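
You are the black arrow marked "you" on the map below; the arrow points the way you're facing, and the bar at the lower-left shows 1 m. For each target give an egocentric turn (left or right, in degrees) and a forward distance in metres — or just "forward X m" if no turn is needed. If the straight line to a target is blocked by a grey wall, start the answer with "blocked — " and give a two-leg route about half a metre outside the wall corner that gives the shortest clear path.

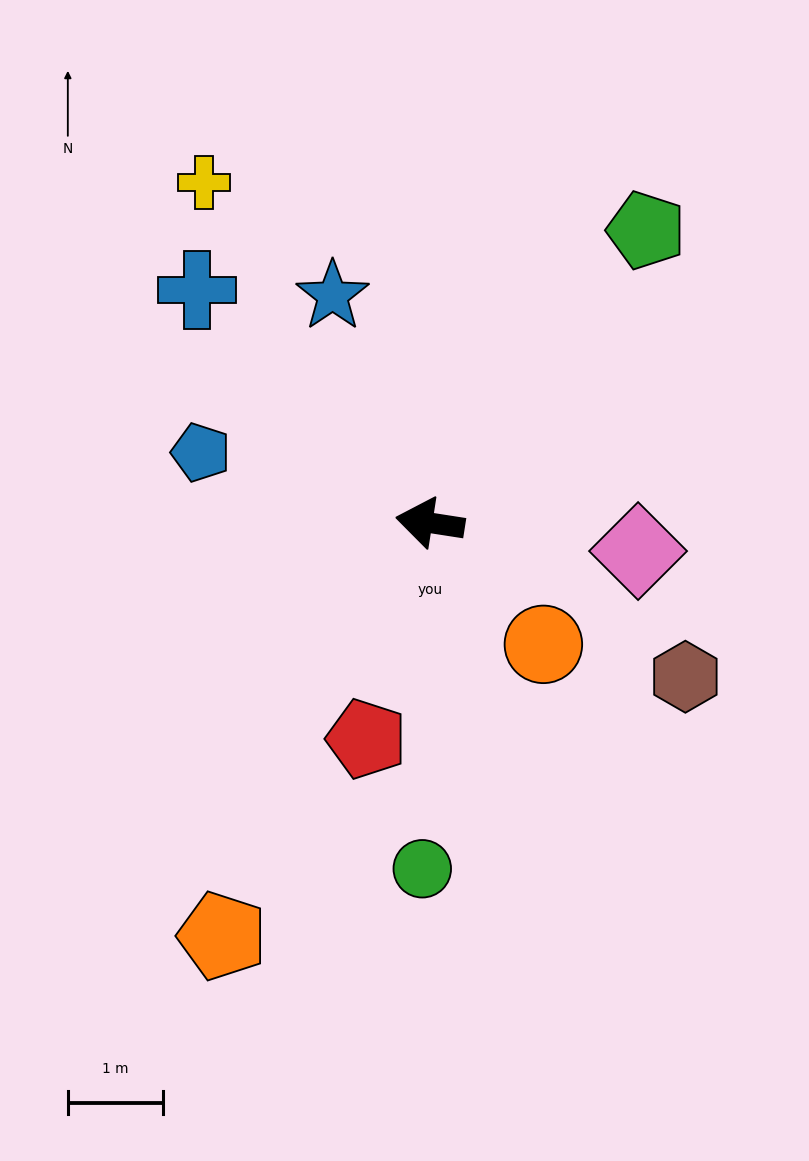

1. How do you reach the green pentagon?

turn right 118°, forward 3.8 m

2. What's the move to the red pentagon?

turn left 82°, forward 2.4 m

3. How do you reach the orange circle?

turn left 142°, forward 1.8 m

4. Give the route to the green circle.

turn left 98°, forward 3.7 m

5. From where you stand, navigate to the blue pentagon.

turn right 8°, forward 2.5 m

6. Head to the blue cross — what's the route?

turn right 36°, forward 3.5 m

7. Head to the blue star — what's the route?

turn right 58°, forward 2.6 m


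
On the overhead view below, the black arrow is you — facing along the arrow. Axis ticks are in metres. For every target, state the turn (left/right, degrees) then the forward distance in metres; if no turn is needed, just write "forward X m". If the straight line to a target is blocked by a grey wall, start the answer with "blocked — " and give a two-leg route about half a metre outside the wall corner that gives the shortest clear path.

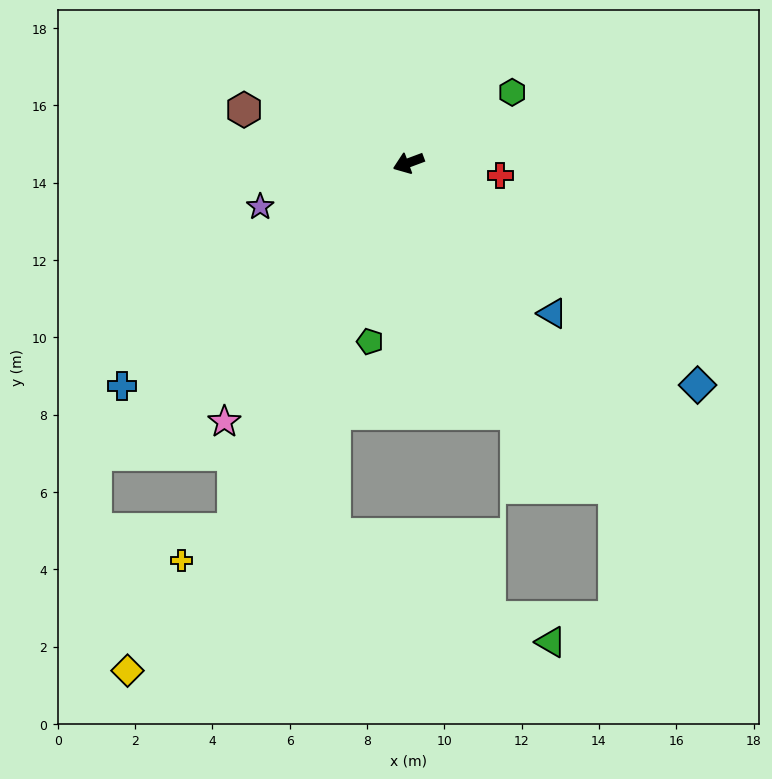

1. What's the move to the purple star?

turn right 4°, forward 4.0 m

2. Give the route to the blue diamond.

turn left 122°, forward 9.4 m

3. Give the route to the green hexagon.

turn right 166°, forward 3.2 m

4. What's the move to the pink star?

turn left 34°, forward 8.2 m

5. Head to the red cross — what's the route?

turn left 152°, forward 2.4 m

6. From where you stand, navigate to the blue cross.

turn left 17°, forward 9.4 m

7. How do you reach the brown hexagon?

turn right 38°, forward 4.5 m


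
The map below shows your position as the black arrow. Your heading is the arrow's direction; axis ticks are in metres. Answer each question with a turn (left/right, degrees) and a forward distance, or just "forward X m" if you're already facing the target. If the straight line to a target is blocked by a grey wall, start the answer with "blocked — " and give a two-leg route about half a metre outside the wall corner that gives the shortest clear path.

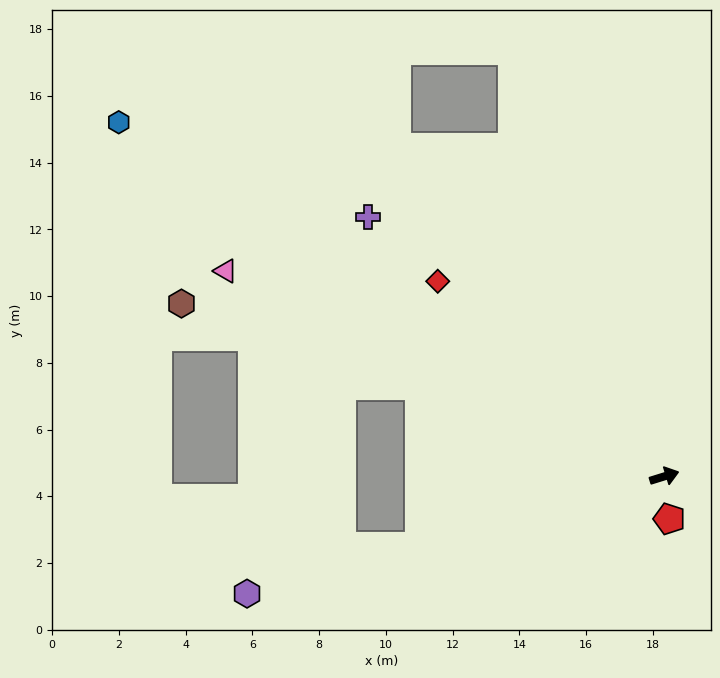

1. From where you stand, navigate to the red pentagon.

turn right 100°, forward 1.3 m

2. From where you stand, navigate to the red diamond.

turn left 122°, forward 9.0 m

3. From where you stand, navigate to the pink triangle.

turn left 138°, forward 14.5 m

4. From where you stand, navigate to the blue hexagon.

turn left 130°, forward 19.5 m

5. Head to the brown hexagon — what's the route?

turn left 143°, forward 15.4 m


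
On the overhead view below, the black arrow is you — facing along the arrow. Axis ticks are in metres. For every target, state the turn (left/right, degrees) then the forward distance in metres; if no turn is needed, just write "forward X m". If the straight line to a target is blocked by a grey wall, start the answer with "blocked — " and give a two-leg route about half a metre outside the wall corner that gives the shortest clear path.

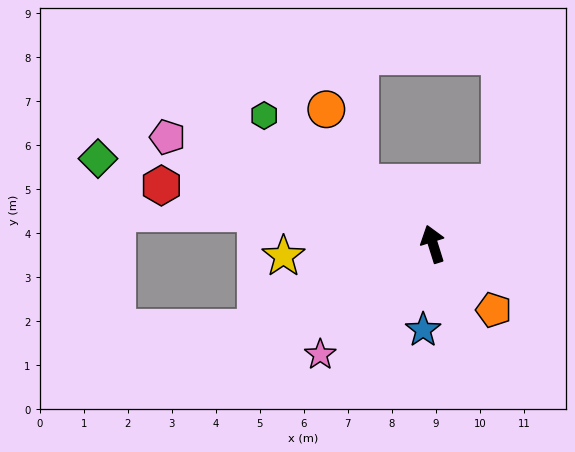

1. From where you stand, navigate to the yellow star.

turn left 77°, forward 3.4 m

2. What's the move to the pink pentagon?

turn left 51°, forward 6.5 m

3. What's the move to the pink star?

turn left 117°, forward 3.6 m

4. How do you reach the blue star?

turn left 156°, forward 2.0 m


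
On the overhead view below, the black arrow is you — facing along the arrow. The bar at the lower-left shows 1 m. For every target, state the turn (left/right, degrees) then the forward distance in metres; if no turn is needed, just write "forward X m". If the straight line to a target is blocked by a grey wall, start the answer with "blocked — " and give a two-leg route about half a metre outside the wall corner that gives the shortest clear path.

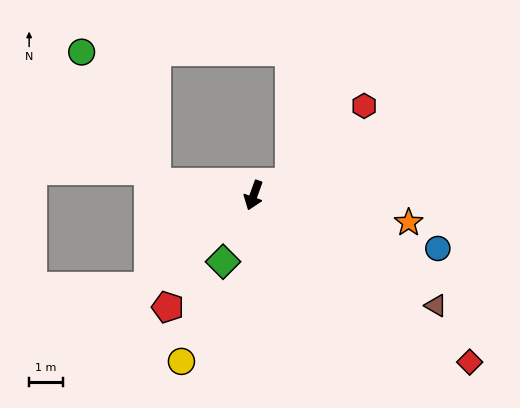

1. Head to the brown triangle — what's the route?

turn left 79°, forward 6.3 m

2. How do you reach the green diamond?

turn right 5°, forward 2.2 m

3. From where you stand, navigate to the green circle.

blocked — turn right 78°, forward 2.9 m, then turn right 52°, forward 4.4 m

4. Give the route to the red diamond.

turn left 72°, forward 8.1 m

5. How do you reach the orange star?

turn left 100°, forward 4.7 m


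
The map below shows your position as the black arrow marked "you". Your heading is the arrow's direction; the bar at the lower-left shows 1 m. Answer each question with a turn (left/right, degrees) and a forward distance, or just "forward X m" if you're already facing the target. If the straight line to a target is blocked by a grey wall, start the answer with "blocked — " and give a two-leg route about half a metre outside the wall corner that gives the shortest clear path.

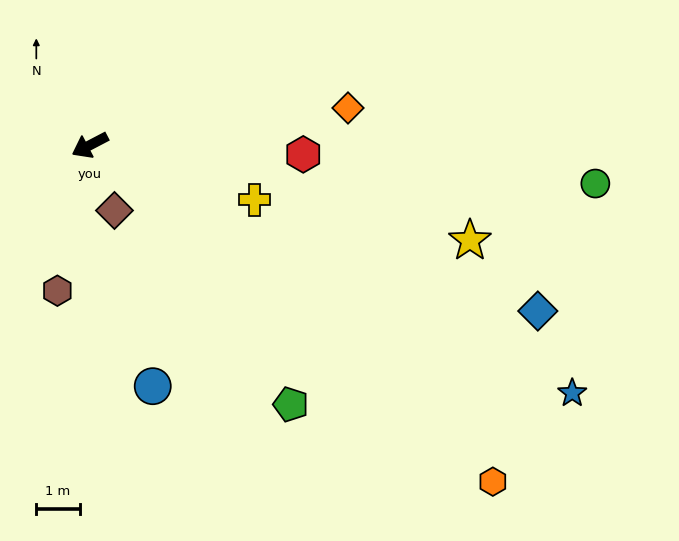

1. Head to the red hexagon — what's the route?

turn left 150°, forward 4.9 m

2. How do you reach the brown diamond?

turn left 83°, forward 1.6 m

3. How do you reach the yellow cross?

turn left 134°, forward 4.0 m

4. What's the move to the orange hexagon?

turn left 113°, forward 12.1 m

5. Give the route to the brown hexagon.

turn left 50°, forward 3.5 m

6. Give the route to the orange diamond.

turn left 161°, forward 6.0 m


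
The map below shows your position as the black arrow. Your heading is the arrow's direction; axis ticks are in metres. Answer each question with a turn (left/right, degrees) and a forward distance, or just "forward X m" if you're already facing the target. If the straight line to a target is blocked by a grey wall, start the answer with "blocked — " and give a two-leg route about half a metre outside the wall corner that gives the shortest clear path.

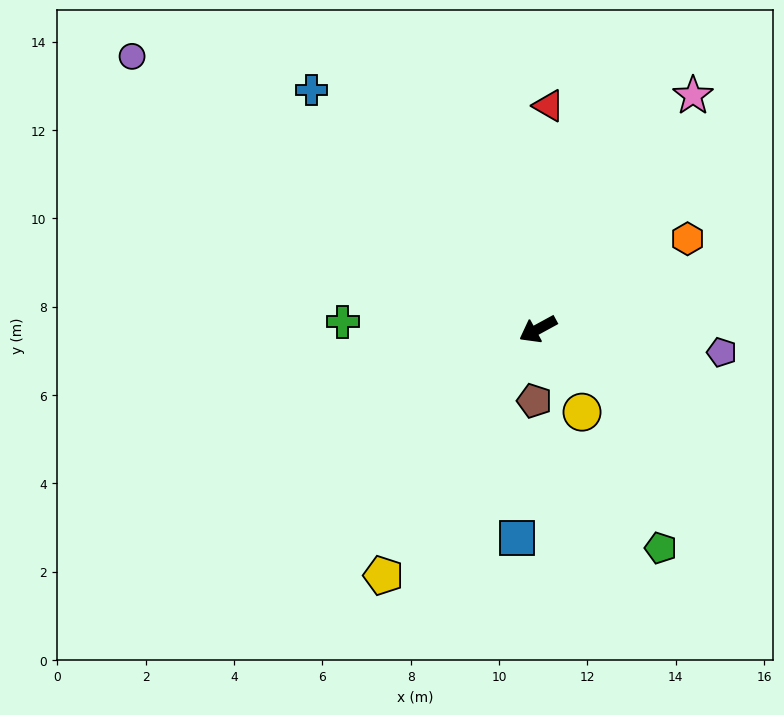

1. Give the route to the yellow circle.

turn left 89°, forward 2.1 m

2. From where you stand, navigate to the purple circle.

turn right 63°, forward 11.1 m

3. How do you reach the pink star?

turn right 152°, forward 6.3 m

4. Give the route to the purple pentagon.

turn left 144°, forward 4.2 m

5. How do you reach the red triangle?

turn right 121°, forward 5.1 m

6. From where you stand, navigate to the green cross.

turn right 31°, forward 4.4 m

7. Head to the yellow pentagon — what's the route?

turn left 29°, forward 6.6 m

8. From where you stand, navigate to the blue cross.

turn right 75°, forward 7.5 m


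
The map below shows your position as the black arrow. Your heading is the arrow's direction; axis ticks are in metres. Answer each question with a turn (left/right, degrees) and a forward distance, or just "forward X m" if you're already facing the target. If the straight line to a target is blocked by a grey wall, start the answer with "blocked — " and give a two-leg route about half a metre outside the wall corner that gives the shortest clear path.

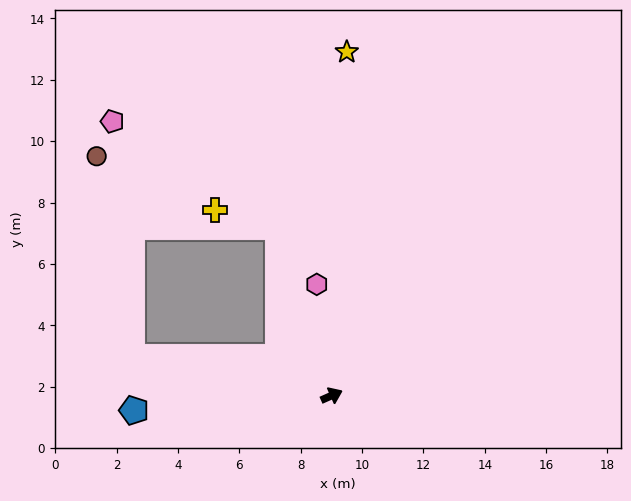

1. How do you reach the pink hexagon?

turn left 74°, forward 3.7 m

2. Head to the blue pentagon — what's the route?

turn left 160°, forward 6.5 m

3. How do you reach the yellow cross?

blocked — turn left 84°, forward 5.8 m, then turn left 57°, forward 2.1 m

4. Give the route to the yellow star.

turn left 63°, forward 11.2 m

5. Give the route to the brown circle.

blocked — turn left 145°, forward 6.6 m, then turn right 69°, forward 6.6 m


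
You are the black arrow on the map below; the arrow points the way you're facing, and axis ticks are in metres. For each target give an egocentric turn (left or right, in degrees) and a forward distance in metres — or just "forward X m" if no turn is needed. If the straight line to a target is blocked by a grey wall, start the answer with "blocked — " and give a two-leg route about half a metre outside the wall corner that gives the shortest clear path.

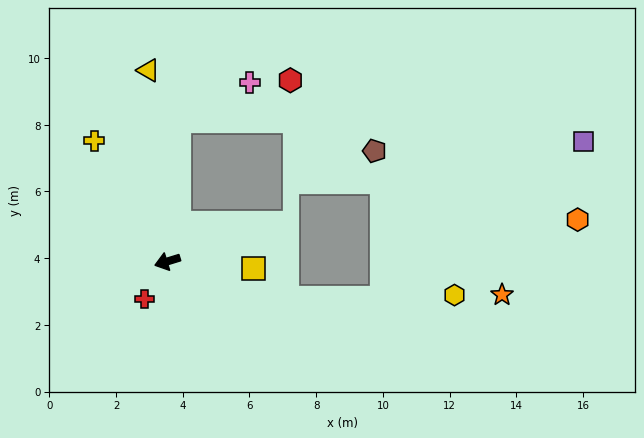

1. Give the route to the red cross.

turn left 42°, forward 1.3 m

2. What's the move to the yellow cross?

turn right 76°, forward 4.2 m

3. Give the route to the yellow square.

turn left 158°, forward 2.6 m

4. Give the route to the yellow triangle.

turn right 101°, forward 5.8 m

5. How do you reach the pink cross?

blocked — turn right 111°, forward 4.3 m, then turn right 59°, forward 2.4 m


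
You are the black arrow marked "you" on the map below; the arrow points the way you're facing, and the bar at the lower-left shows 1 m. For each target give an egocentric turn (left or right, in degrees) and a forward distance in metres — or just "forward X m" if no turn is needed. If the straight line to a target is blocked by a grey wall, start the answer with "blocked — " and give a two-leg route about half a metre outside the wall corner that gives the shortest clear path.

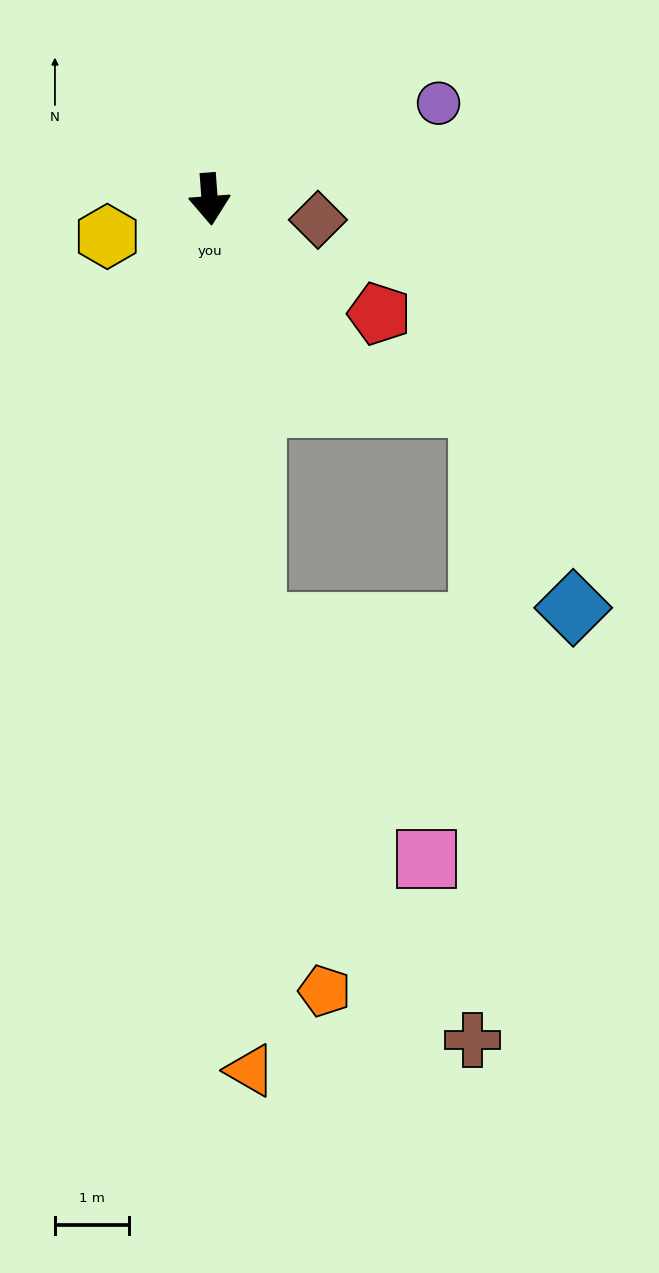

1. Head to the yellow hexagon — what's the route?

turn right 74°, forward 1.5 m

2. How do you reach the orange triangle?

forward 11.8 m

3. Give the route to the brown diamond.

turn left 75°, forward 1.5 m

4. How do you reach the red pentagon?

turn left 52°, forward 2.8 m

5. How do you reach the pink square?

blocked — forward 5.8 m, then turn left 32°, forward 3.9 m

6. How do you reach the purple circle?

turn left 108°, forward 3.4 m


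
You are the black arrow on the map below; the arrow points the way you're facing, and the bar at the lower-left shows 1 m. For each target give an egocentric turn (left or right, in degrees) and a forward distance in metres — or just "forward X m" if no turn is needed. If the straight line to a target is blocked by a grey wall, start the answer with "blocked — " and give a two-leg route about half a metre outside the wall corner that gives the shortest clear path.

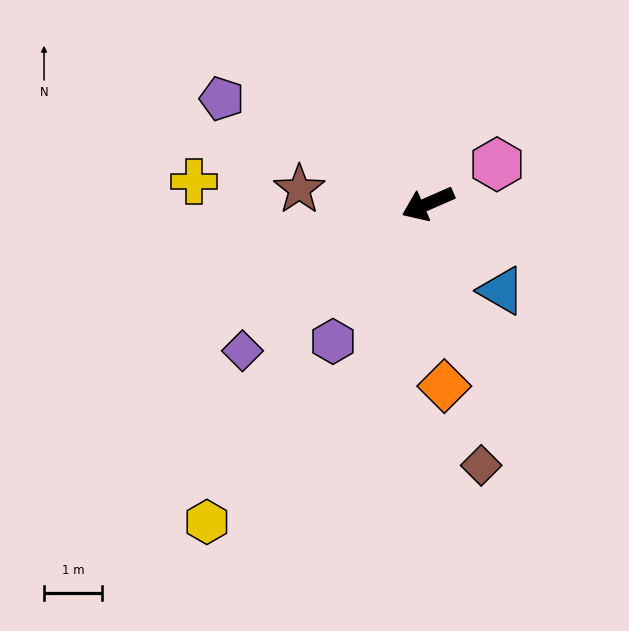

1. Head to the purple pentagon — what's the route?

turn right 51°, forward 4.0 m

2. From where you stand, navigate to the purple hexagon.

turn left 32°, forward 2.9 m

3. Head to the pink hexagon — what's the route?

turn right 174°, forward 1.4 m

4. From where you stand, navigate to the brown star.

turn right 30°, forward 2.2 m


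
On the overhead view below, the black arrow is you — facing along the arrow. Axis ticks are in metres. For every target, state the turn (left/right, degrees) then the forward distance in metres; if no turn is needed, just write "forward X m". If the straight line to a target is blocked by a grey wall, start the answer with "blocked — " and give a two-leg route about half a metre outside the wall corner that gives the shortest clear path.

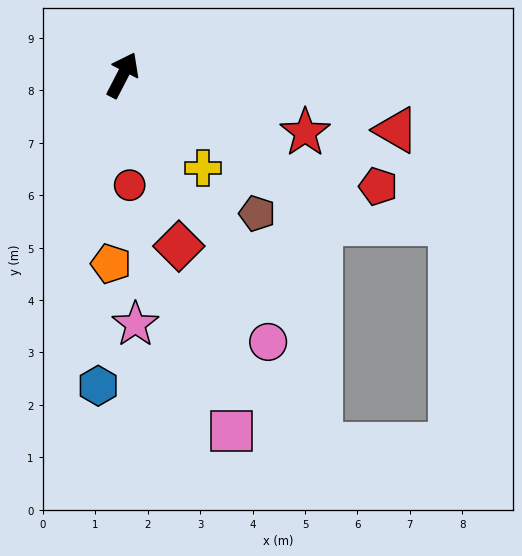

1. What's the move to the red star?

turn right 80°, forward 3.7 m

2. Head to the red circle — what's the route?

turn right 149°, forward 2.1 m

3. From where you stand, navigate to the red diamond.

turn right 134°, forward 3.4 m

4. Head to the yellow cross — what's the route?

turn right 112°, forward 2.3 m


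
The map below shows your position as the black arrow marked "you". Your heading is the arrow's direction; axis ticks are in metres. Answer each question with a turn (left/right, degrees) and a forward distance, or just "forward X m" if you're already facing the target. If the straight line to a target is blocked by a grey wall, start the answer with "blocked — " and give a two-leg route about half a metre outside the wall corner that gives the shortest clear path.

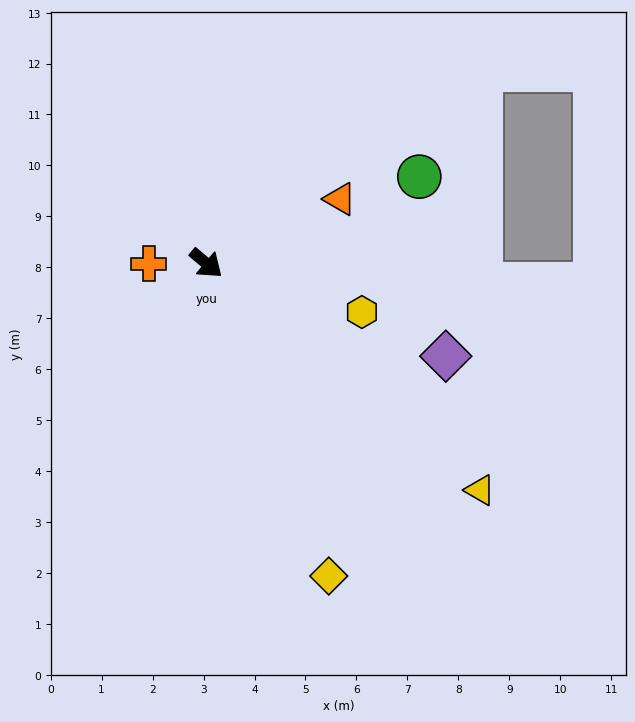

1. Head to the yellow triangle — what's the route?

forward 7.0 m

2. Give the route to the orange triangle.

turn left 66°, forward 2.9 m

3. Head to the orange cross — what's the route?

turn right 140°, forward 1.1 m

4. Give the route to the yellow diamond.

turn right 29°, forward 6.6 m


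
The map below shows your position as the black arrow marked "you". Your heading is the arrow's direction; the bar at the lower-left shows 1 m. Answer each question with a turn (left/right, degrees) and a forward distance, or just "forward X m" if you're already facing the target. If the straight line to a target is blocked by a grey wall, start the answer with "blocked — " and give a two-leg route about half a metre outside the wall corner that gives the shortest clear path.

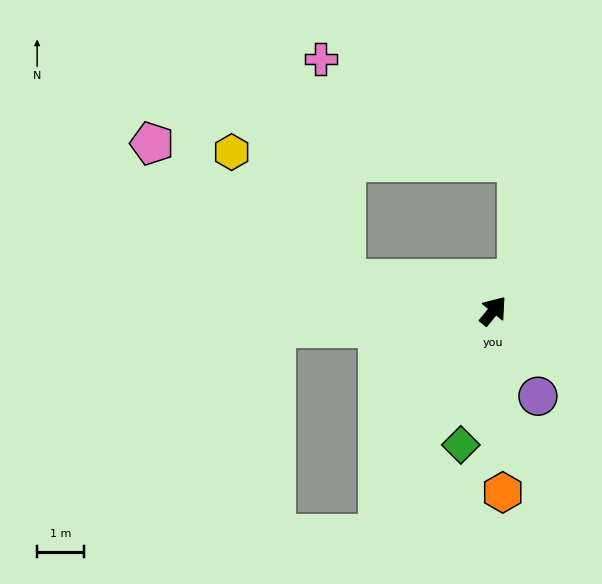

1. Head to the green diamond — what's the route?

turn right 154°, forward 2.9 m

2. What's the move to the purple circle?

turn right 113°, forward 2.1 m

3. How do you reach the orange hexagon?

turn right 138°, forward 3.9 m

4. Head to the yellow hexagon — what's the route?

blocked — turn left 117°, forward 3.2 m, then turn right 36°, forward 3.6 m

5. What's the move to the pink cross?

blocked — turn left 117°, forward 3.2 m, then turn right 71°, forward 4.7 m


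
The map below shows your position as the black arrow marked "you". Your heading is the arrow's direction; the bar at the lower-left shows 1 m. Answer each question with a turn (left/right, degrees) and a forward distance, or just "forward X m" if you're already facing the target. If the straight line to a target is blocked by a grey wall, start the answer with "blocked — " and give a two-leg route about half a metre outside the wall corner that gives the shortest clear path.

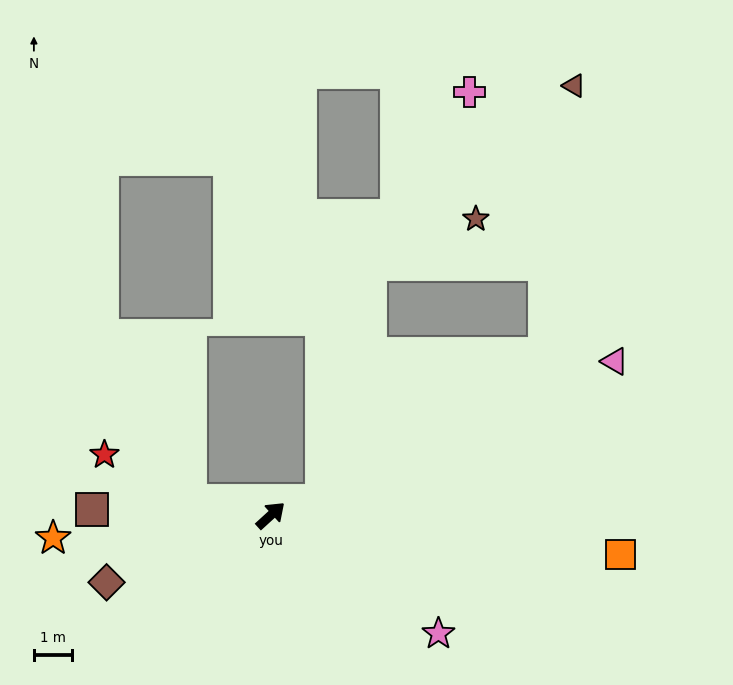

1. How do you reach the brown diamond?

turn left 160°, forward 4.6 m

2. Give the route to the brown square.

turn left 136°, forward 4.7 m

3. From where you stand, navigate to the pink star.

turn right 78°, forward 5.3 m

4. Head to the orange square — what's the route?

turn right 49°, forward 9.2 m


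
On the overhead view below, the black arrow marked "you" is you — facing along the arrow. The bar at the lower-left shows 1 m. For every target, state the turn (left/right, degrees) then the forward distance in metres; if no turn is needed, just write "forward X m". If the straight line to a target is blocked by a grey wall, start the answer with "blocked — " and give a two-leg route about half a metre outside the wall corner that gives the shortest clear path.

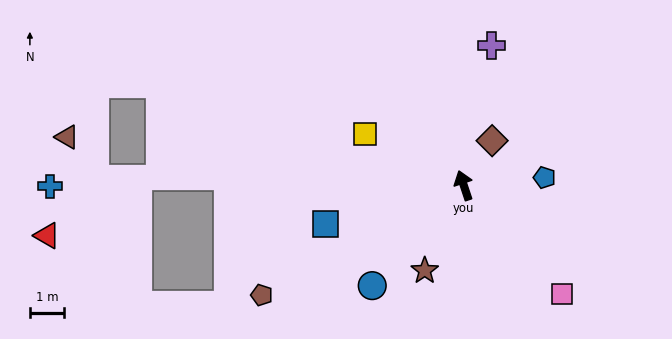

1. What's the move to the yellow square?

turn left 44°, forward 3.3 m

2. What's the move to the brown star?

turn left 137°, forward 2.7 m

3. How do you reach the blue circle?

turn left 119°, forward 4.0 m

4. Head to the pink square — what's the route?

turn right 156°, forward 4.3 m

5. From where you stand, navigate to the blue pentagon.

turn right 103°, forward 2.4 m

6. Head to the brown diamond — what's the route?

turn right 51°, forward 1.5 m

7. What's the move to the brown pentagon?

turn left 100°, forward 6.7 m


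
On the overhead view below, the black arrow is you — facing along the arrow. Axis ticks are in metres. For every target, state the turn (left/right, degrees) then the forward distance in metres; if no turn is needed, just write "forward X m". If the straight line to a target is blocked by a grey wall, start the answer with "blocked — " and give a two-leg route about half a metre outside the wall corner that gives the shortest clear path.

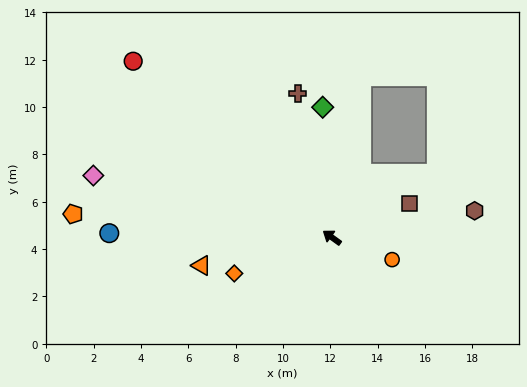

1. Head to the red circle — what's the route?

turn right 6°, forward 11.2 m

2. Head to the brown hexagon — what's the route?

turn right 134°, forward 6.1 m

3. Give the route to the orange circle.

turn right 164°, forward 2.7 m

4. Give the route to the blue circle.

turn left 35°, forward 9.4 m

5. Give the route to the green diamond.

turn right 50°, forward 5.5 m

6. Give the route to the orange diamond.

turn left 56°, forward 4.4 m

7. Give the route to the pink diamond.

turn left 21°, forward 10.4 m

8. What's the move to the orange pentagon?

turn left 31°, forward 11.0 m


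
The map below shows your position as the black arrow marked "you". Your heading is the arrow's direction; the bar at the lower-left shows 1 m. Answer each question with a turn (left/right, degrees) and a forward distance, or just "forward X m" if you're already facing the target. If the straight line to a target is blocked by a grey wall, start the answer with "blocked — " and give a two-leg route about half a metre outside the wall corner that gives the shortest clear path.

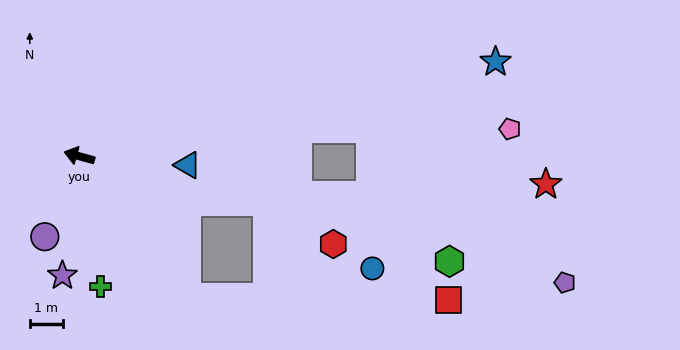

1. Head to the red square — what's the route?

blocked — turn left 143°, forward 5.4 m, then turn left 52°, forward 7.9 m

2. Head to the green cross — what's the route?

turn left 115°, forward 4.0 m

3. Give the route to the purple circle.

turn left 82°, forward 2.7 m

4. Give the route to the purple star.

turn left 98°, forward 3.6 m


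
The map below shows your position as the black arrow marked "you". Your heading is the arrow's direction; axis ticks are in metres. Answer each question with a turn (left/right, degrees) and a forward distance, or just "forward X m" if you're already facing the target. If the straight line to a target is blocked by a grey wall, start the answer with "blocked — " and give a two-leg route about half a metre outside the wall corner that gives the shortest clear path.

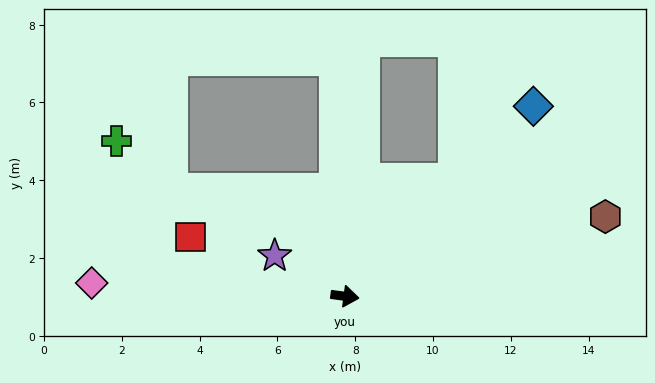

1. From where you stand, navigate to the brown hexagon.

turn left 25°, forward 7.0 m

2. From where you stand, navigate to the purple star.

turn left 158°, forward 2.1 m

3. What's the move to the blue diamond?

turn left 53°, forward 6.9 m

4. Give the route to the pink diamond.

turn right 175°, forward 6.5 m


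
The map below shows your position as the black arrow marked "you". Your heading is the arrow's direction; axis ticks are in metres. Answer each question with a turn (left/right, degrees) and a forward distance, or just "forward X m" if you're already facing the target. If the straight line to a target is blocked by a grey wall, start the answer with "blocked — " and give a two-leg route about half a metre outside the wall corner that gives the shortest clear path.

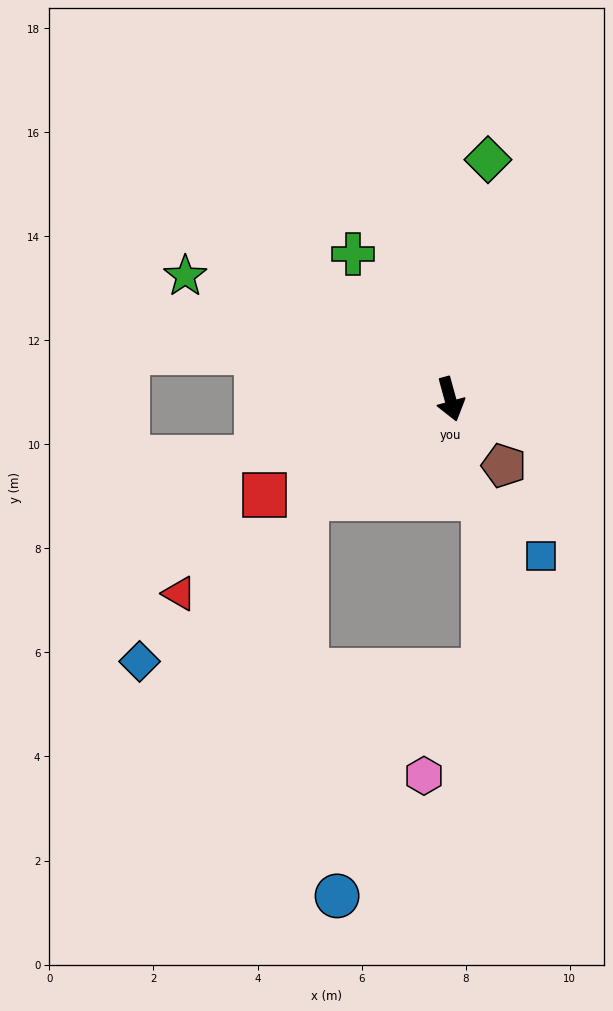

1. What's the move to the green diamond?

turn left 156°, forward 4.7 m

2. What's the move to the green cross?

turn right 162°, forward 3.4 m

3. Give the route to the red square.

turn right 78°, forward 4.0 m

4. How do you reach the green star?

turn right 130°, forward 5.6 m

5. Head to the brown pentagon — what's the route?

turn left 23°, forward 1.6 m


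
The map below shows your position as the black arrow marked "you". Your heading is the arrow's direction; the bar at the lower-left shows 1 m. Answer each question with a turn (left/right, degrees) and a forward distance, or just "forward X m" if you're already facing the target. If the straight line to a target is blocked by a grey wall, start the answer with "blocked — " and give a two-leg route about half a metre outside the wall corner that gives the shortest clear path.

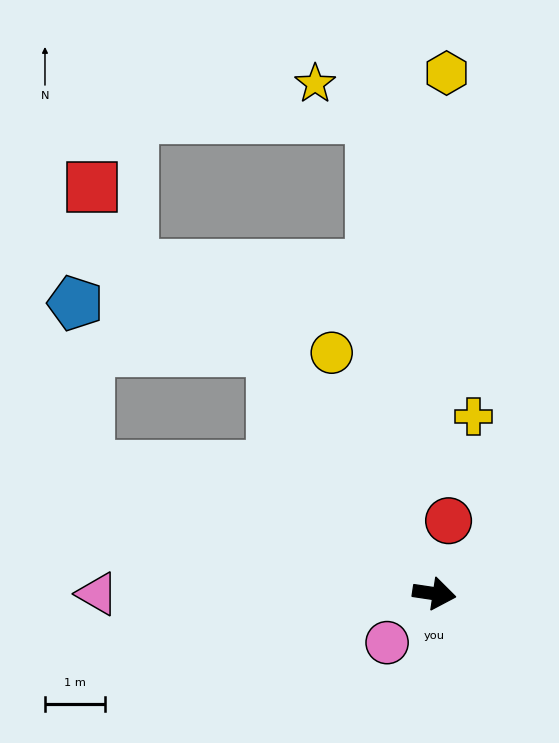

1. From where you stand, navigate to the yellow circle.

turn left 122°, forward 4.4 m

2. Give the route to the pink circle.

turn right 125°, forward 1.1 m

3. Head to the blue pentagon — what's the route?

blocked — turn left 132°, forward 4.9 m, then turn left 43°, forward 3.4 m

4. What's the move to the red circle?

turn left 87°, forward 1.2 m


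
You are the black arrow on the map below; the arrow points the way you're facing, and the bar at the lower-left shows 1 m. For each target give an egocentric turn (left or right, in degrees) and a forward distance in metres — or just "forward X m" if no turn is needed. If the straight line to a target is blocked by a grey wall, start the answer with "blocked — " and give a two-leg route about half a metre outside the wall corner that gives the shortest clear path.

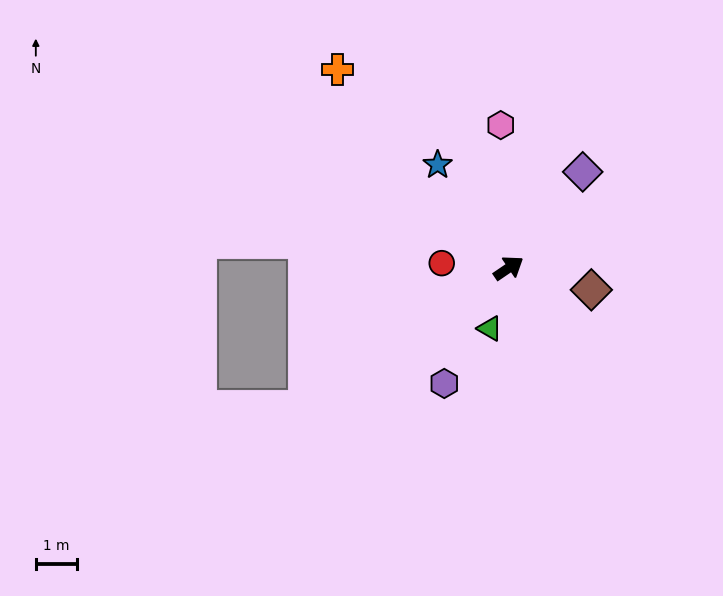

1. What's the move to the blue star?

turn left 90°, forward 3.0 m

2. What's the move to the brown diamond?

turn right 49°, forward 2.1 m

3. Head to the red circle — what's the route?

turn left 142°, forward 1.6 m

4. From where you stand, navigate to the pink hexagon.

turn left 59°, forward 3.5 m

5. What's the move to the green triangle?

turn right 142°, forward 1.5 m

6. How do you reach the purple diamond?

turn left 18°, forward 2.9 m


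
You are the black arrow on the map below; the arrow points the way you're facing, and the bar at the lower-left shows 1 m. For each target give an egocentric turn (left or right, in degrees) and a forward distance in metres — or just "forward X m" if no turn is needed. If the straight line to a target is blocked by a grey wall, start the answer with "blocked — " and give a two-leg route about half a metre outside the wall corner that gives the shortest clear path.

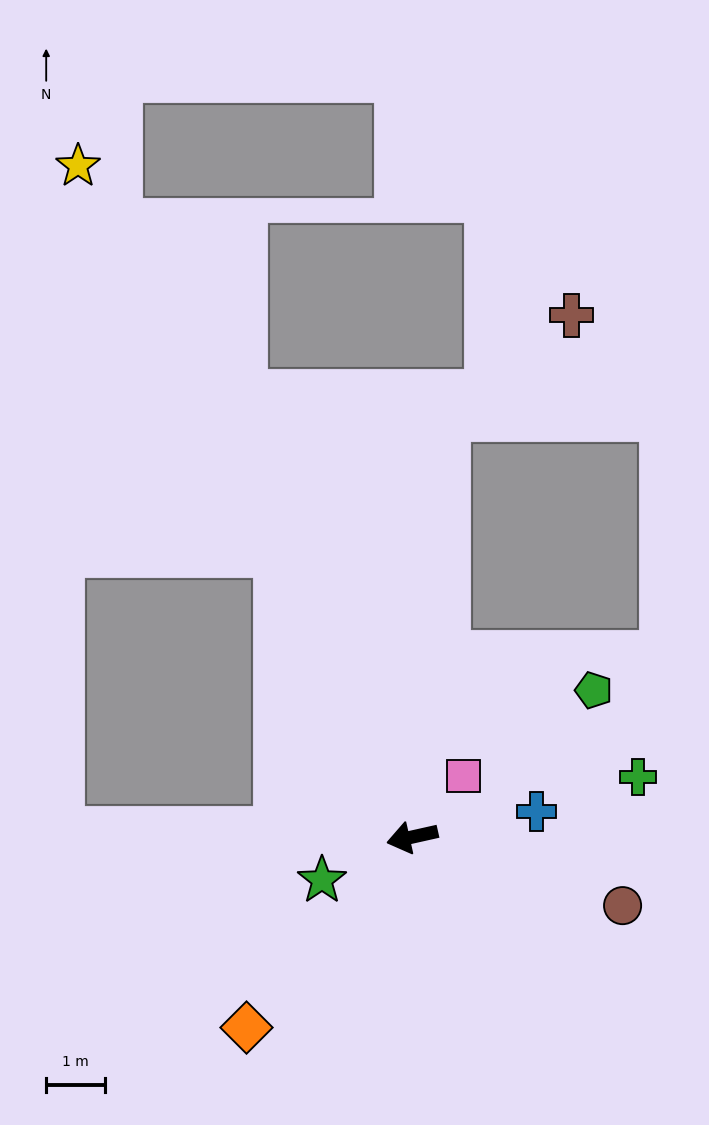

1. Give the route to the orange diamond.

turn left 36°, forward 4.3 m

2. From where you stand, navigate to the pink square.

turn right 143°, forward 1.4 m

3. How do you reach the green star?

turn left 13°, forward 1.7 m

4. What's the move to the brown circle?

turn left 149°, forward 3.8 m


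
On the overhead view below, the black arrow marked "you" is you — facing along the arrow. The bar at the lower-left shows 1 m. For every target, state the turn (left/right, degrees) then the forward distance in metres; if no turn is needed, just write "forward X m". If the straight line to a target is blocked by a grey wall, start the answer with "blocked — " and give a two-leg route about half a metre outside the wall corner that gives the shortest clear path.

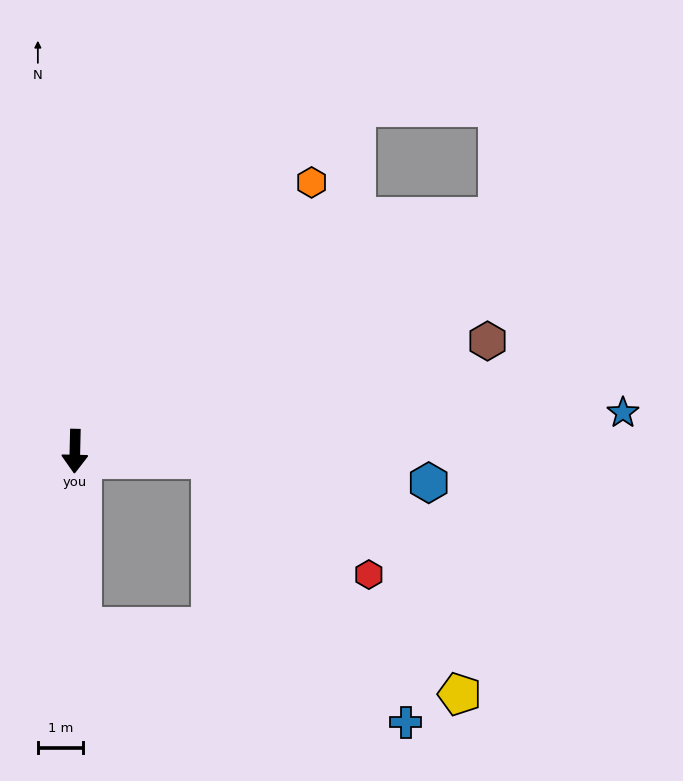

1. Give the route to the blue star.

turn left 95°, forward 12.0 m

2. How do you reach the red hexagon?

blocked — turn left 88°, forward 3.0 m, then turn right 33°, forward 4.3 m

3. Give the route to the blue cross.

blocked — turn left 88°, forward 3.0 m, then turn right 50°, forward 7.2 m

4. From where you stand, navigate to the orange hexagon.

turn left 140°, forward 7.9 m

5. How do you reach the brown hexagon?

turn left 106°, forward 9.4 m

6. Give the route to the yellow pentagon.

blocked — turn left 88°, forward 3.0 m, then turn right 40°, forward 7.5 m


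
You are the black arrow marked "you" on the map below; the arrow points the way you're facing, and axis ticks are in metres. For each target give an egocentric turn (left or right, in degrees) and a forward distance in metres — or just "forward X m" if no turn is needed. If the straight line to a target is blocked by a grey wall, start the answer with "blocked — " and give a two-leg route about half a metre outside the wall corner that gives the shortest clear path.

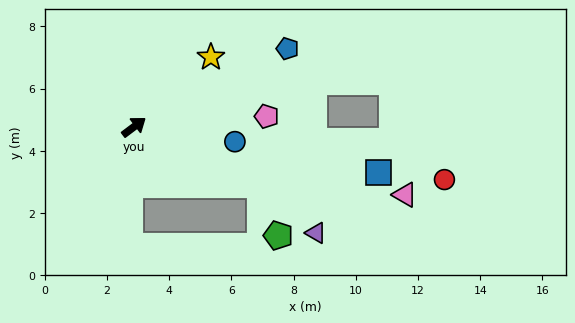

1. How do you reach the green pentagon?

blocked — turn right 62°, forward 4.4 m, then turn right 45°, forward 1.7 m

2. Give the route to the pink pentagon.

turn right 32°, forward 4.3 m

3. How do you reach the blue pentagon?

turn right 10°, forward 5.5 m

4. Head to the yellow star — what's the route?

turn left 5°, forward 3.3 m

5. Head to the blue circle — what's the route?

turn right 45°, forward 3.3 m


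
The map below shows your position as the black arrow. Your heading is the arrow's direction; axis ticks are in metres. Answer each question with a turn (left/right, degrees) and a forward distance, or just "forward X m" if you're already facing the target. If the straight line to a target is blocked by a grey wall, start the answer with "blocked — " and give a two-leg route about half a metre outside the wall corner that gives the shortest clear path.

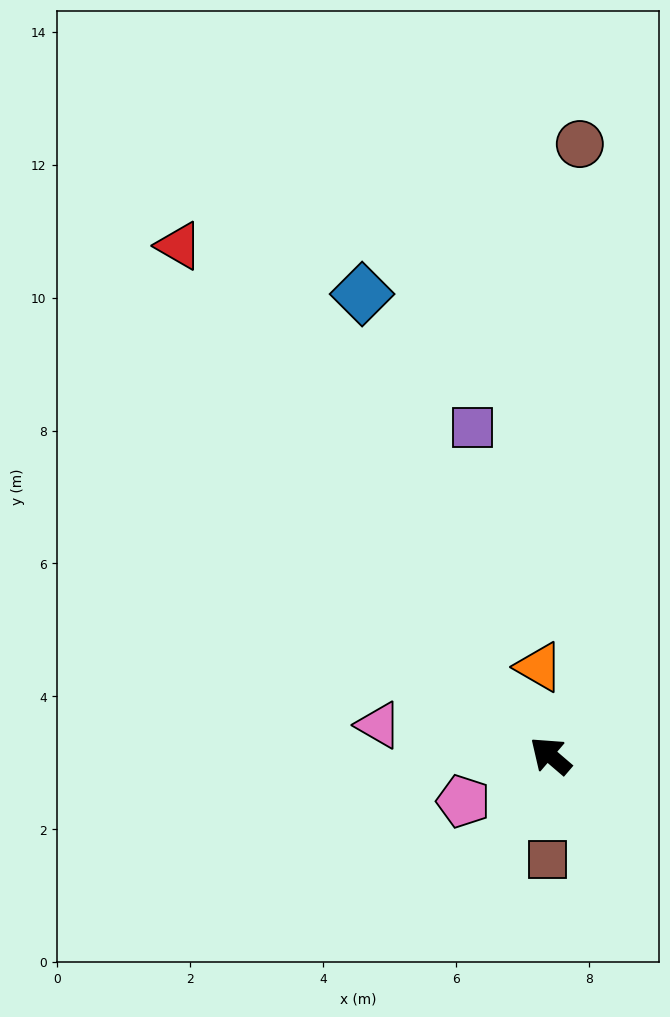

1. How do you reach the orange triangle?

turn right 42°, forward 1.3 m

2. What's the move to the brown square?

turn left 129°, forward 1.6 m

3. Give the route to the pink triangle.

turn left 31°, forward 2.6 m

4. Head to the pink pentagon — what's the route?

turn left 68°, forward 1.5 m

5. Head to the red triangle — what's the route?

turn right 13°, forward 9.5 m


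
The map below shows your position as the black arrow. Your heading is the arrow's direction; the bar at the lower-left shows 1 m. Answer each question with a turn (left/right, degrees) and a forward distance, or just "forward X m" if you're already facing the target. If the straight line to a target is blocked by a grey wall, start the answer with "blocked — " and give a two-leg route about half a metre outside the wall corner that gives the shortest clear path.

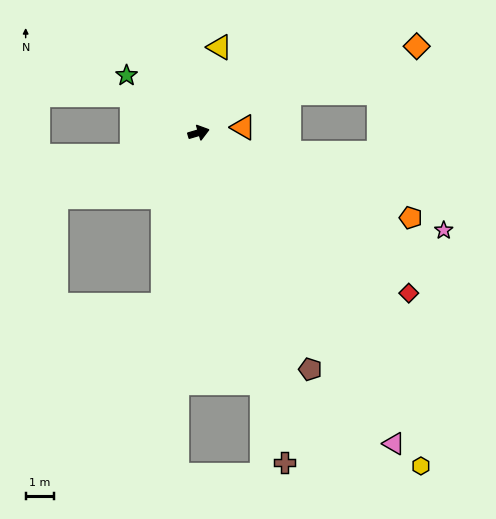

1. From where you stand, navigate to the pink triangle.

turn right 74°, forward 13.1 m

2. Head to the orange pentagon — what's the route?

turn right 38°, forward 8.2 m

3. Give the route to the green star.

turn left 125°, forward 3.3 m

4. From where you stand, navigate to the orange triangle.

turn right 9°, forward 1.6 m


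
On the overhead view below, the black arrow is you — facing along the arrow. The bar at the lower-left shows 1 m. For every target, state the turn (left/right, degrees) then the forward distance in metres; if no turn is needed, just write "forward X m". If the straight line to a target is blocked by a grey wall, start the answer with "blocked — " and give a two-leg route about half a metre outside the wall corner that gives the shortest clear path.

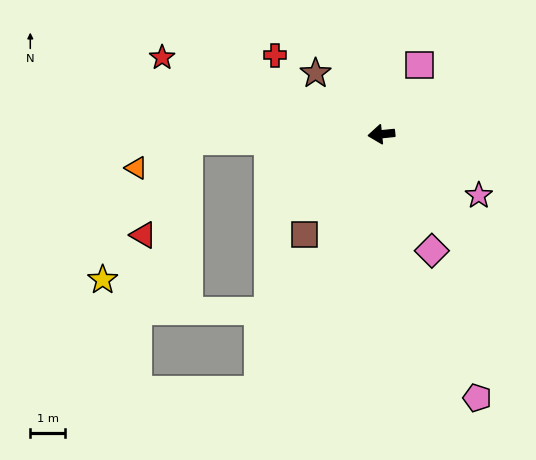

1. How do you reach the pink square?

turn right 125°, forward 2.2 m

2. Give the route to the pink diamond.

turn left 108°, forward 3.6 m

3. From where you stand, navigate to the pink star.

turn left 142°, forward 3.3 m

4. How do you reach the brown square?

turn left 47°, forward 3.6 m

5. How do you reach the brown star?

turn right 49°, forward 2.6 m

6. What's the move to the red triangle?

blocked — turn right 4°, forward 5.5 m, then turn left 63°, forward 3.0 m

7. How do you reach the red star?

turn right 25°, forward 6.6 m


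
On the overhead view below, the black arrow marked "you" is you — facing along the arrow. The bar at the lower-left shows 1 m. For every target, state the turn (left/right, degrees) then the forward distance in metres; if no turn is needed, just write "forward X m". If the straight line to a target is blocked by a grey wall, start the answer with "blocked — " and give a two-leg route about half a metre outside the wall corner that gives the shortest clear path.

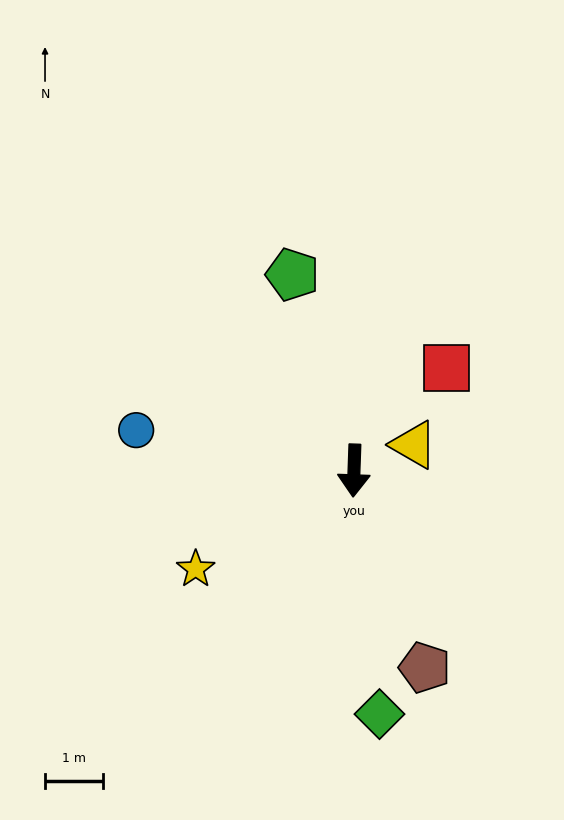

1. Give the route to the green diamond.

turn left 8°, forward 4.2 m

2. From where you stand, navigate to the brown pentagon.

turn left 22°, forward 3.6 m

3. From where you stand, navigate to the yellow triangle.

turn left 115°, forward 1.1 m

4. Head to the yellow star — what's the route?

turn right 56°, forward 3.2 m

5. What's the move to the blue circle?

turn right 99°, forward 3.8 m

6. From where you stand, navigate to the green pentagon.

turn right 161°, forward 3.5 m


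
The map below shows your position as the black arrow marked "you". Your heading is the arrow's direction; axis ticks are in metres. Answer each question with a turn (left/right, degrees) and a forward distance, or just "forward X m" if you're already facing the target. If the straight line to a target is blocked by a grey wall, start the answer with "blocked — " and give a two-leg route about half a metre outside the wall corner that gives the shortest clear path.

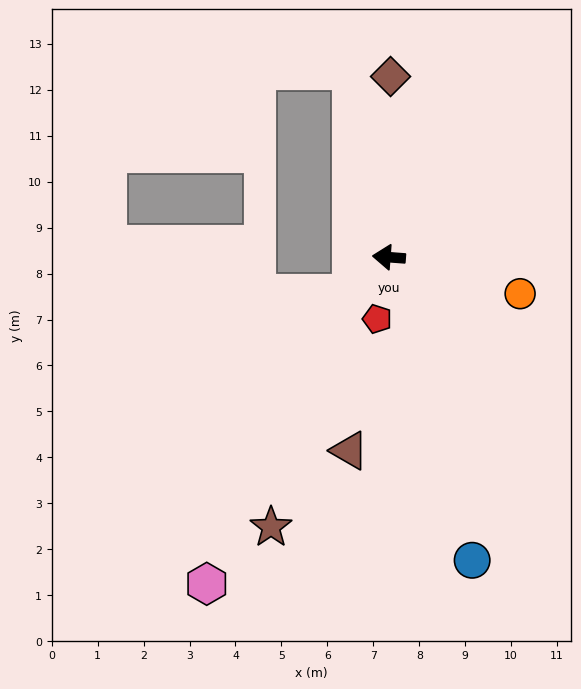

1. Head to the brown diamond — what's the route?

turn right 86°, forward 3.9 m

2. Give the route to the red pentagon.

turn left 84°, forward 1.4 m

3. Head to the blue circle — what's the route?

turn left 110°, forward 6.8 m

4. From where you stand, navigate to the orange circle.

turn left 169°, forward 3.0 m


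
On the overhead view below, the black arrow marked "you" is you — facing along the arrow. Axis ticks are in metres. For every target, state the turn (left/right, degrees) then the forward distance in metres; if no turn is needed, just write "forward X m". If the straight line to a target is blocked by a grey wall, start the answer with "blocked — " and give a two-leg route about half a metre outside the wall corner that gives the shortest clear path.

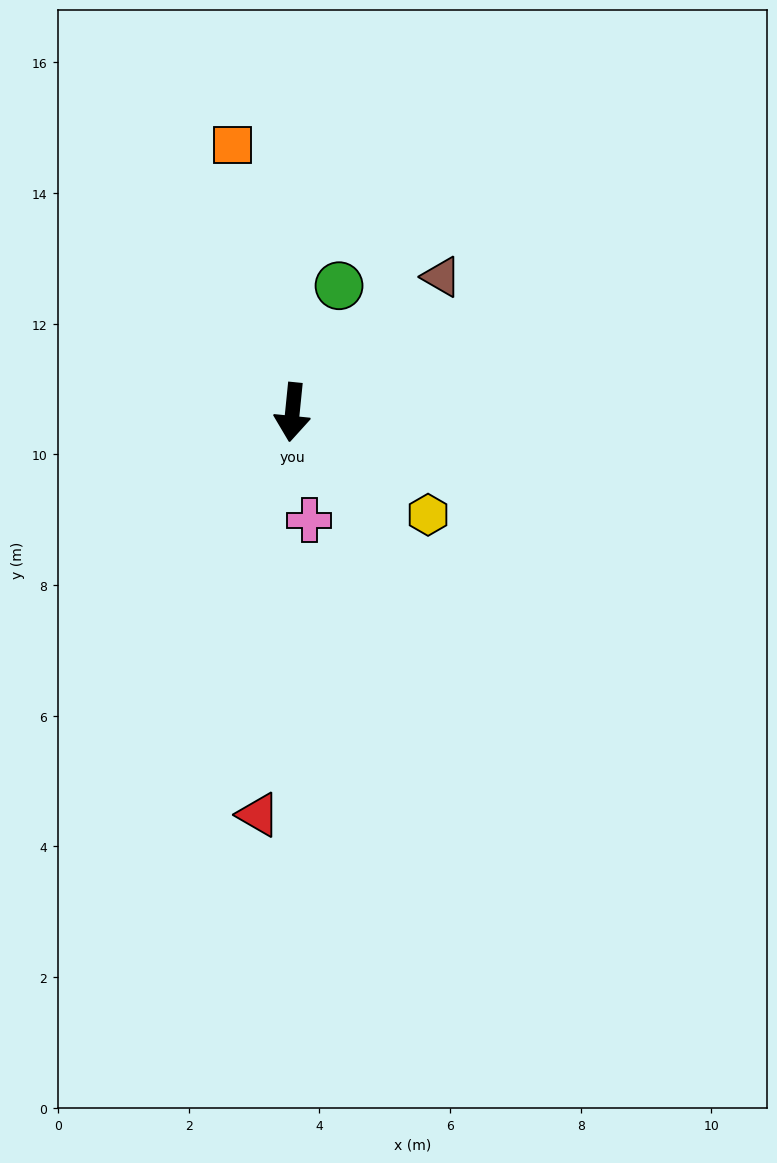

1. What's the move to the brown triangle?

turn left 138°, forward 3.1 m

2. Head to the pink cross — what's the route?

turn left 15°, forward 1.7 m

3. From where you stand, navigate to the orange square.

turn right 162°, forward 4.2 m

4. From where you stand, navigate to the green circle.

turn left 166°, forward 2.1 m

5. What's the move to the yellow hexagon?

turn left 59°, forward 2.6 m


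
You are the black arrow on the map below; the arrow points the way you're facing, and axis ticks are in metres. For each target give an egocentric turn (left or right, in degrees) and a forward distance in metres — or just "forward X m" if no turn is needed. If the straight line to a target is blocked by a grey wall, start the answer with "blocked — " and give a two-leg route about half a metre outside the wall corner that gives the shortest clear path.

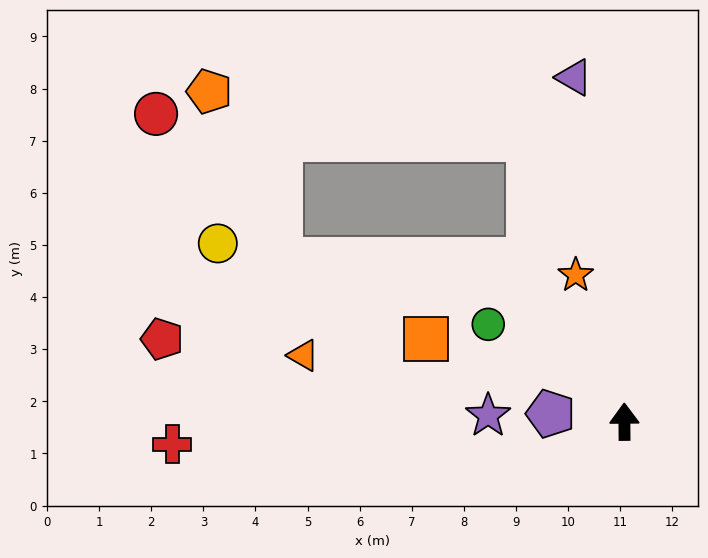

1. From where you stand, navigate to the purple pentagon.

turn left 83°, forward 1.4 m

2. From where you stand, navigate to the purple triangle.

turn left 8°, forward 6.7 m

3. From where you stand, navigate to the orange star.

turn left 18°, forward 3.0 m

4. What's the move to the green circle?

turn left 54°, forward 3.2 m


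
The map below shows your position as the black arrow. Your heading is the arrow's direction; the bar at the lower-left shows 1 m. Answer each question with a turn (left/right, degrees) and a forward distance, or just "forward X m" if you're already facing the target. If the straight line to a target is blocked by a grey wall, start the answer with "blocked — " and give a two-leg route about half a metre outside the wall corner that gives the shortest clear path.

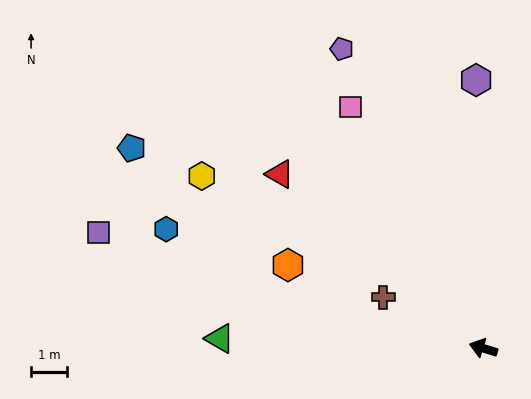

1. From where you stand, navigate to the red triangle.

turn right 23°, forward 7.4 m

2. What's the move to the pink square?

turn right 44°, forward 7.6 m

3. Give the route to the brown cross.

turn right 10°, forward 3.1 m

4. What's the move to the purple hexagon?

turn right 71°, forward 7.4 m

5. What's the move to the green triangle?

turn left 15°, forward 7.3 m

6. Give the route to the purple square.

forward 11.1 m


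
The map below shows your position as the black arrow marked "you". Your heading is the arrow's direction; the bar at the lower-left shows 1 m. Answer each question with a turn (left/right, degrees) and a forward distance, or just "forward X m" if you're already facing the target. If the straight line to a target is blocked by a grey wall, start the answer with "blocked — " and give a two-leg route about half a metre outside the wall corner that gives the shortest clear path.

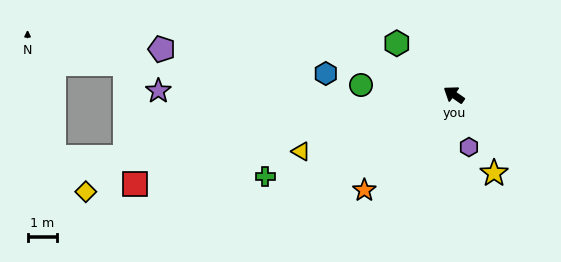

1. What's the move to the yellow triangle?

turn left 55°, forward 5.6 m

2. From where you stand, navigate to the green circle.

turn left 29°, forward 3.2 m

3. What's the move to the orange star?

turn left 81°, forward 4.5 m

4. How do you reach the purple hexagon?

turn left 141°, forward 1.9 m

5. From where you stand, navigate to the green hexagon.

turn right 7°, forward 2.7 m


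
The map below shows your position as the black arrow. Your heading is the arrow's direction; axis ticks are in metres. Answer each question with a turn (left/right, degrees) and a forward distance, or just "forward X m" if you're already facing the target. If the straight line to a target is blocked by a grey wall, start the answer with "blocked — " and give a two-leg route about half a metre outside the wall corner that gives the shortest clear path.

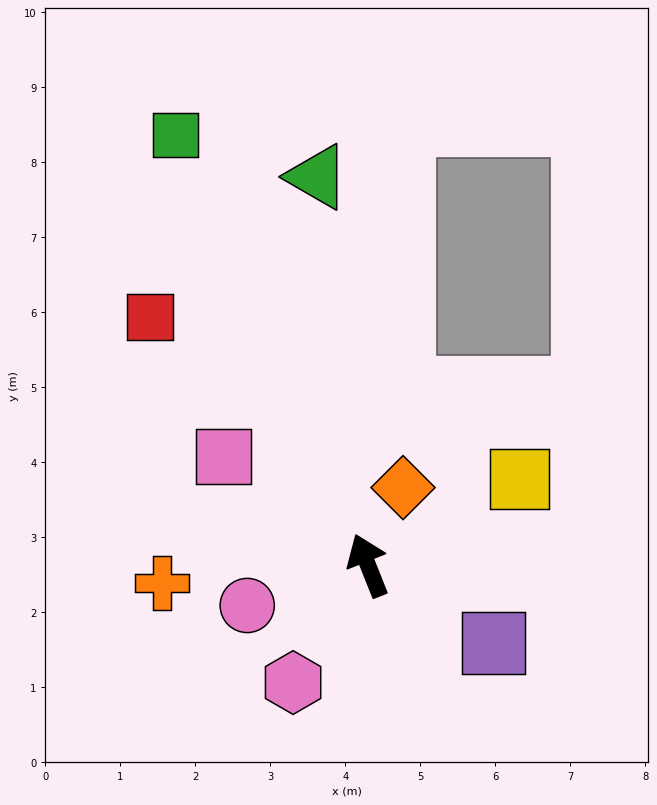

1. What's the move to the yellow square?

turn right 82°, forward 2.3 m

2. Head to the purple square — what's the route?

turn right 143°, forward 2.0 m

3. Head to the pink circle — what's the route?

turn left 87°, forward 1.7 m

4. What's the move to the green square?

turn left 2°, forward 6.3 m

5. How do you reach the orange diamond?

turn right 46°, forward 1.1 m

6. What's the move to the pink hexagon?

turn left 126°, forward 1.9 m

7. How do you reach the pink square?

turn left 31°, forward 2.4 m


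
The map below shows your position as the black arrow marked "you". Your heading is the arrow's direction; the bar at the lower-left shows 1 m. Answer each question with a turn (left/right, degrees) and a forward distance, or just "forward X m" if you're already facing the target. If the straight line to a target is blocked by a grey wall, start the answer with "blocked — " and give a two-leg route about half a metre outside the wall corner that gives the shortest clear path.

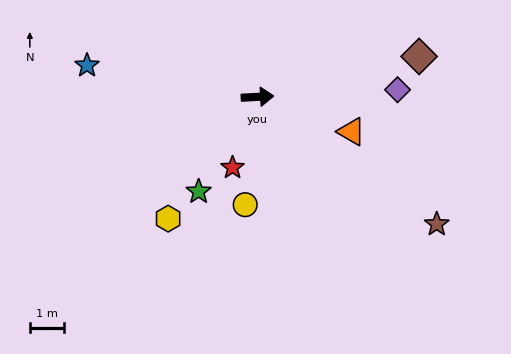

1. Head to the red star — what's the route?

turn right 112°, forward 2.2 m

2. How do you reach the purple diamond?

forward 4.1 m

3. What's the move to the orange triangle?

turn right 23°, forward 2.9 m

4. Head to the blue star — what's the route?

turn left 167°, forward 5.0 m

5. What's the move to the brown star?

turn right 38°, forward 6.4 m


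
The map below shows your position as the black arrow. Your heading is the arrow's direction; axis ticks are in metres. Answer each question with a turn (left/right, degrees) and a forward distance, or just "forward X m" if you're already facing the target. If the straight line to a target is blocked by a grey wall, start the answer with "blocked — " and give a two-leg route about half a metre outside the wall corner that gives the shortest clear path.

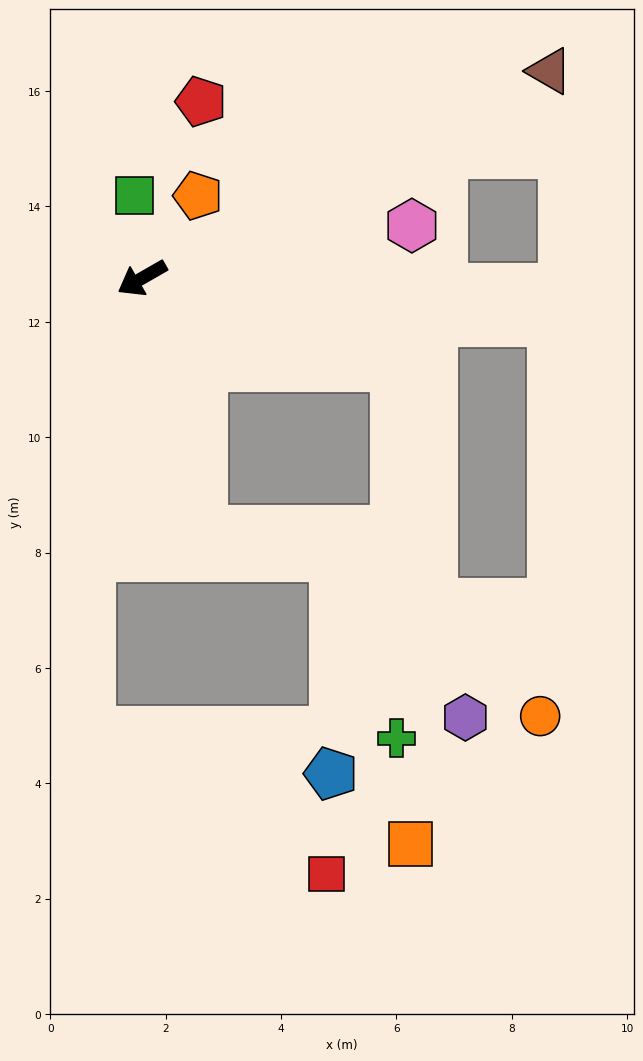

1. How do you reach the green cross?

blocked — turn left 131°, forward 4.6 m, then turn right 71°, forward 6.4 m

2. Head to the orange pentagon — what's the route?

turn right 154°, forward 1.7 m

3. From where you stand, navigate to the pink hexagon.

turn left 161°, forward 4.8 m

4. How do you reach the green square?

turn right 114°, forward 1.4 m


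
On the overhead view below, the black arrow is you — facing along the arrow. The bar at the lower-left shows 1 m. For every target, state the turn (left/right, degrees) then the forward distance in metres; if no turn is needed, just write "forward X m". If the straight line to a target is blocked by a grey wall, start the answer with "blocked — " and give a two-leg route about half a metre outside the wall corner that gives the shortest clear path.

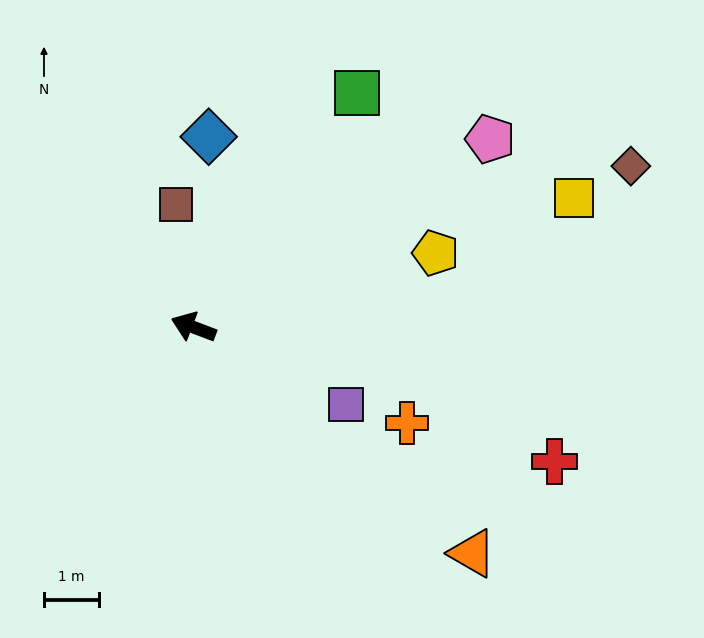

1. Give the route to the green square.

turn right 104°, forward 5.2 m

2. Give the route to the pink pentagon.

turn right 127°, forward 6.4 m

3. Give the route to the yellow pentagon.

turn right 142°, forward 4.6 m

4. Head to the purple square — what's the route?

turn left 174°, forward 3.1 m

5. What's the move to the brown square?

turn right 61°, forward 2.2 m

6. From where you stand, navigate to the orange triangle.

turn left 162°, forward 6.5 m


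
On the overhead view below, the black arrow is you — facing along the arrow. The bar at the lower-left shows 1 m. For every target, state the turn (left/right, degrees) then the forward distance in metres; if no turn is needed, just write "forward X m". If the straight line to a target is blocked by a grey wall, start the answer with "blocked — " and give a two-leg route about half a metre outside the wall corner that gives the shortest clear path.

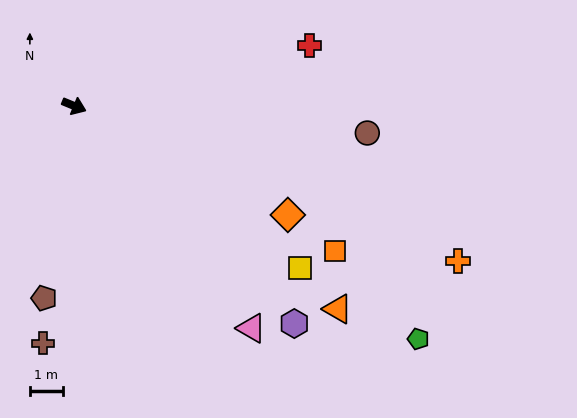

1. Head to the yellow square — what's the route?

turn right 13°, forward 8.4 m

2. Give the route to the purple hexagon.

turn right 22°, forward 9.4 m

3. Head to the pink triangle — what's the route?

turn right 29°, forward 8.6 m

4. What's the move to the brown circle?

turn left 17°, forward 8.9 m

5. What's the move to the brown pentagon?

turn right 77°, forward 5.9 m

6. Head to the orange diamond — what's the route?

turn right 5°, forward 7.2 m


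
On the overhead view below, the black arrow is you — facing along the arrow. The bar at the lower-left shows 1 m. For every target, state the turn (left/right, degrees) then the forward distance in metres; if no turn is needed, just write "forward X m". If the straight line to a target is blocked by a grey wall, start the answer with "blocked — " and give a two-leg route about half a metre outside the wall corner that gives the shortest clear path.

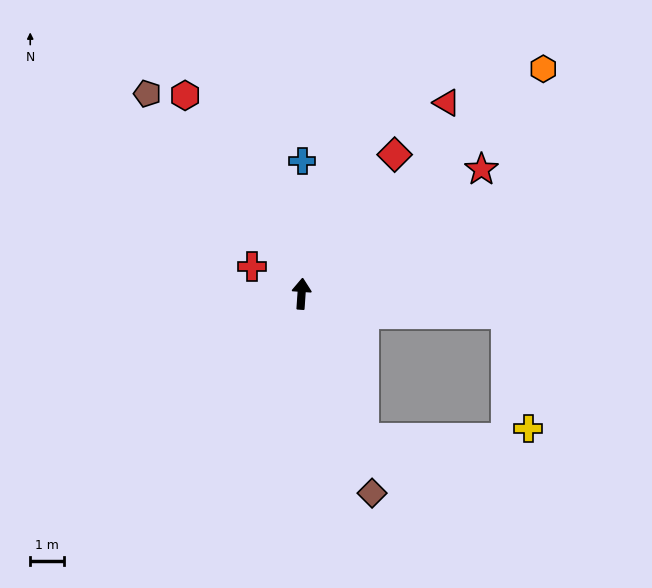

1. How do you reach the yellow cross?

blocked — turn right 92°, forward 6.0 m, then turn right 73°, forward 3.4 m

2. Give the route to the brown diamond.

turn right 157°, forward 6.2 m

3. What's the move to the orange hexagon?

turn right 43°, forward 9.7 m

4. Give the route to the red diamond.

turn right 30°, forward 4.9 m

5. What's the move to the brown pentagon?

turn left 42°, forward 7.4 m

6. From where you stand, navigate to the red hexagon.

turn left 34°, forward 6.8 m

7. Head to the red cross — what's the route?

turn left 65°, forward 1.7 m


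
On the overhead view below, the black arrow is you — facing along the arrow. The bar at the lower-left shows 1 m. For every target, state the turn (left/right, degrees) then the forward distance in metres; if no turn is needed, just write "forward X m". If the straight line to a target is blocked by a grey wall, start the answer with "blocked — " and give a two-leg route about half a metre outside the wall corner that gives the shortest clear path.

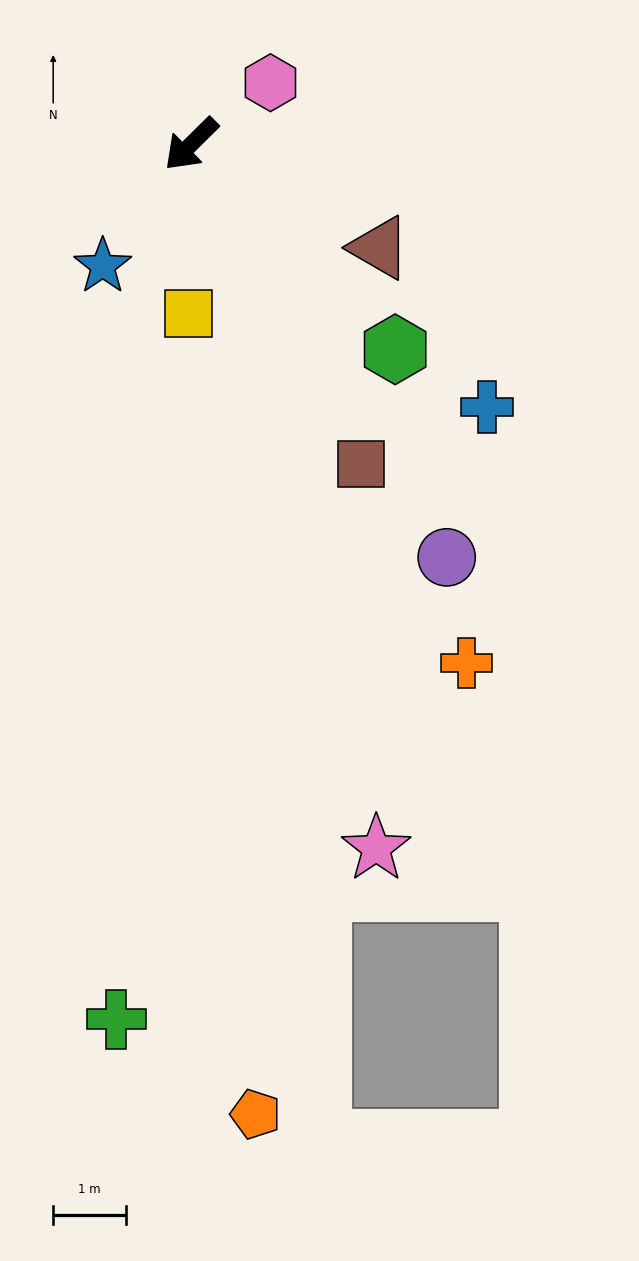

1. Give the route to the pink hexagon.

turn left 173°, forward 1.4 m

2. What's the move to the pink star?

turn left 60°, forward 10.0 m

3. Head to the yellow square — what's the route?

turn left 44°, forward 2.3 m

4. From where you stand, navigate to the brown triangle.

turn left 107°, forward 2.9 m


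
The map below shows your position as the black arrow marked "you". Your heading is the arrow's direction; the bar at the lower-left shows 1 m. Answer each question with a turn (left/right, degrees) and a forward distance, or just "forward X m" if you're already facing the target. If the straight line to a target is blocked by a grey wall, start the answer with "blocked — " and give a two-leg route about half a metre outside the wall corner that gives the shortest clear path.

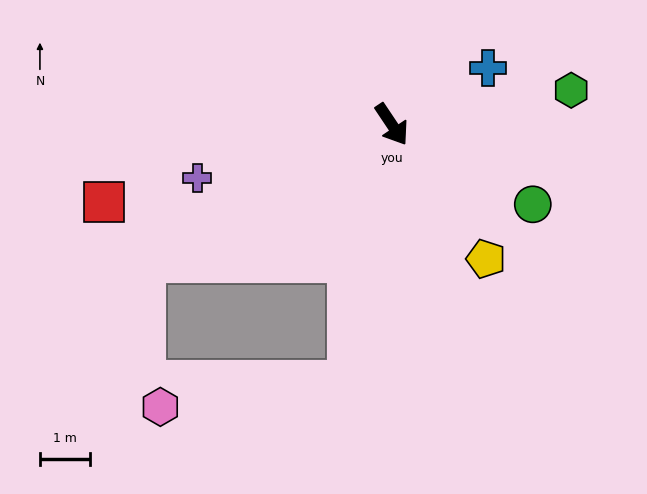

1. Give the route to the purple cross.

turn right 108°, forward 4.0 m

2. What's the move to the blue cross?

turn left 87°, forward 2.2 m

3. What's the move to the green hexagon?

turn left 67°, forward 3.6 m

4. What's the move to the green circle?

turn left 27°, forward 3.2 m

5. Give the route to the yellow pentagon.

forward 3.3 m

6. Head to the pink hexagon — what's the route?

blocked — turn right 43°, forward 5.2 m, then turn right 73°, forward 3.8 m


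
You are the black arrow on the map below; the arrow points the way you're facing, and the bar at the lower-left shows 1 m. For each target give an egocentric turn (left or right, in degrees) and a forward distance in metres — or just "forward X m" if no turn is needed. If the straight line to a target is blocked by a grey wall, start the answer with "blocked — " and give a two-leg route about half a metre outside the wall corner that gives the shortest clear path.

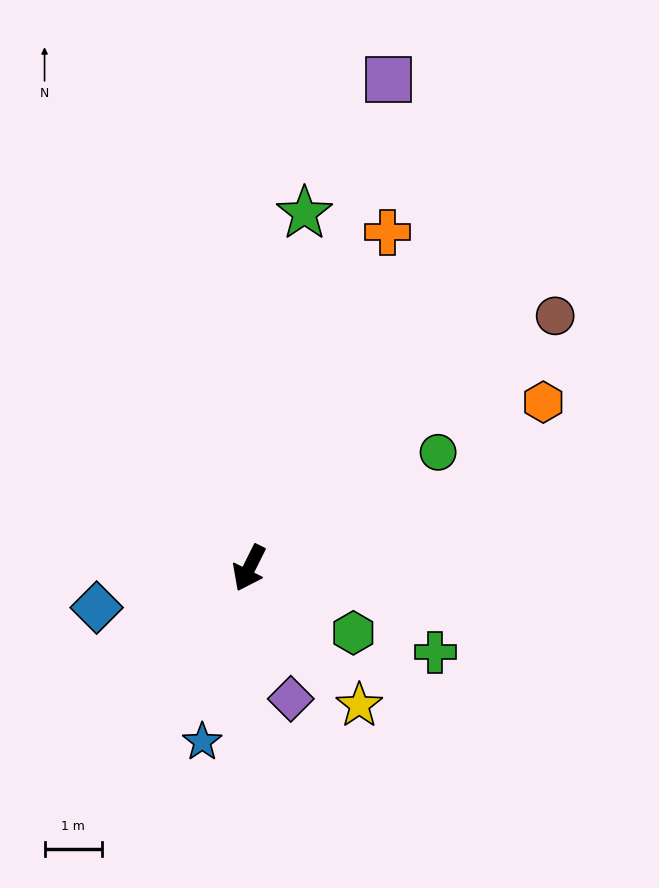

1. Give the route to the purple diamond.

turn left 44°, forward 2.4 m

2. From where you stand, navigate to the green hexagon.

turn left 85°, forward 2.1 m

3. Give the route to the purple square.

turn right 169°, forward 8.8 m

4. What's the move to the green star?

turn right 162°, forward 6.2 m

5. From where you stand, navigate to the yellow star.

turn left 65°, forward 3.0 m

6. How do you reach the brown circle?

turn left 156°, forward 6.9 m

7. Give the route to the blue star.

turn left 11°, forward 3.1 m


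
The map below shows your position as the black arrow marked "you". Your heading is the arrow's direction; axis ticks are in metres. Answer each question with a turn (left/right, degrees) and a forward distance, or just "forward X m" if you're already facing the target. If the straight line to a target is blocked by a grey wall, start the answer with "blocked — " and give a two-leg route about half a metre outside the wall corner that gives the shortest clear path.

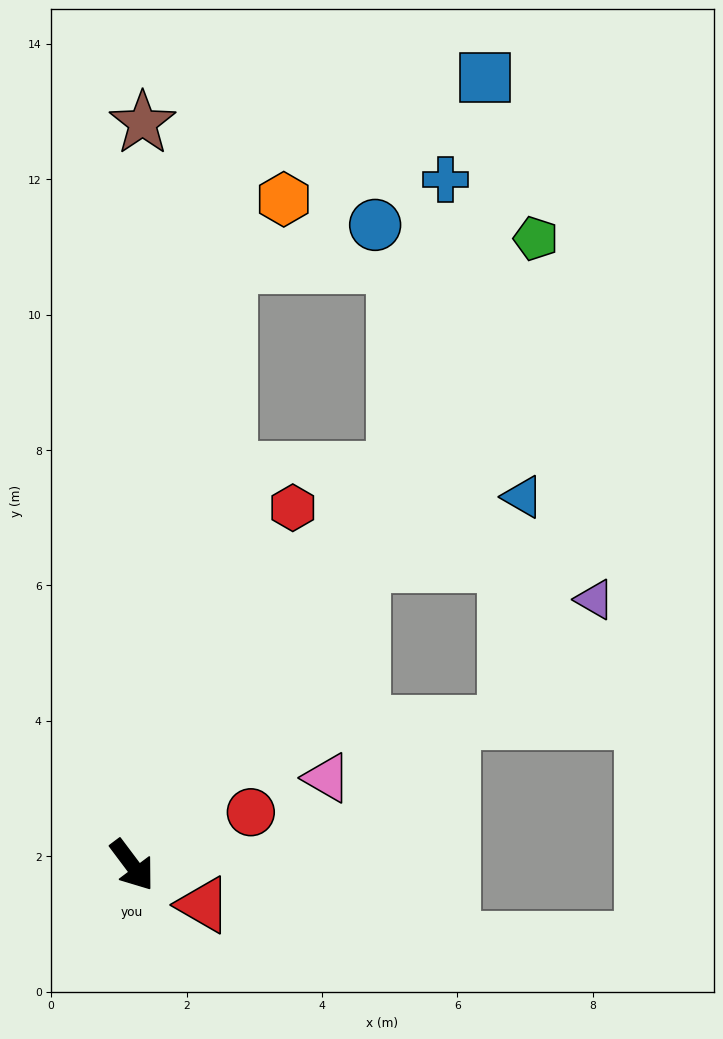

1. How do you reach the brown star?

turn left 142°, forward 11.0 m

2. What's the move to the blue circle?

blocked — turn left 134°, forward 9.0 m, then turn right 66°, forward 2.2 m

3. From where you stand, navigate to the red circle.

turn left 77°, forward 1.9 m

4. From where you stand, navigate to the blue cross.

blocked — turn left 109°, forward 7.0 m, then turn left 24°, forward 4.4 m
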